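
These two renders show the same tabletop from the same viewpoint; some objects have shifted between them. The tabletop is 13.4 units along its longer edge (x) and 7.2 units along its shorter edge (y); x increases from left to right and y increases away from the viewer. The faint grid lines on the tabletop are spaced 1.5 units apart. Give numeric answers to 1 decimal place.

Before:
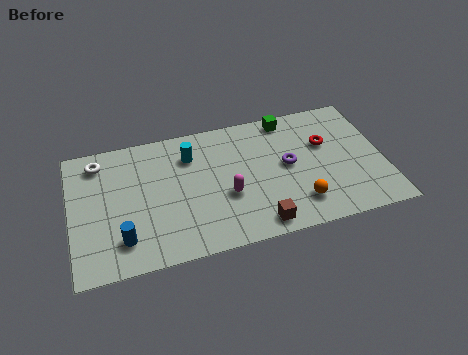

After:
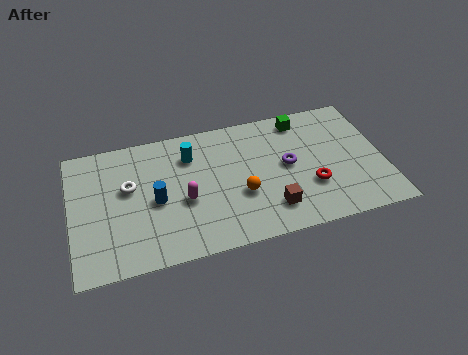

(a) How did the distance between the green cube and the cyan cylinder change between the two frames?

+0.6

The distance was about 4.4 in the first image and 5.0 in the second, so they moved 0.6 units further apart.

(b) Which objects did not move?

the cyan cylinder and the purple torus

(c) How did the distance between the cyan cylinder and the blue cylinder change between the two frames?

-2.3

Before: roughly 4.9 units apart; after: 2.6. That's 2.3 units closer together.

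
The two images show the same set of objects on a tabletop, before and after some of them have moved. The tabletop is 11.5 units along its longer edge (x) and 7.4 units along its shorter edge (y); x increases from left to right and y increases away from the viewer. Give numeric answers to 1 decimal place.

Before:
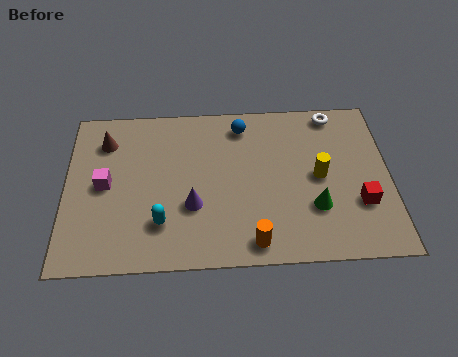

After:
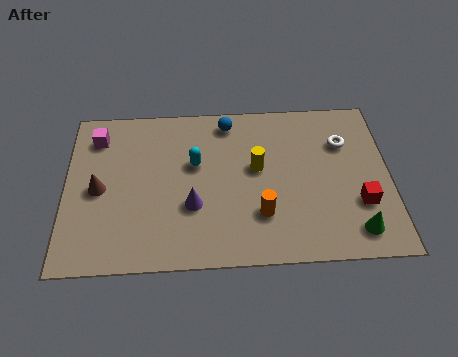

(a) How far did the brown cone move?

2.2

From (1.4, 5.7) to (1.2, 3.5), the brown cone covered √(0.2² + 2.2²) ≈ 2.2 units.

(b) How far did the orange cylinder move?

1.2

From (6.6, 0.9) to (6.9, 2.1), the orange cylinder covered √(0.3² + 1.2²) ≈ 1.2 units.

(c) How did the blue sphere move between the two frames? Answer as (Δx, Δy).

(-0.5, 0.2)

The blue sphere started near (6.3, 6.2) and ended near (5.8, 6.4).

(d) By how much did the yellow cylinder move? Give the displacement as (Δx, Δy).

(-2.2, 0.5)

The yellow cylinder was at about (9.0, 3.7) and moved to about (6.8, 4.2).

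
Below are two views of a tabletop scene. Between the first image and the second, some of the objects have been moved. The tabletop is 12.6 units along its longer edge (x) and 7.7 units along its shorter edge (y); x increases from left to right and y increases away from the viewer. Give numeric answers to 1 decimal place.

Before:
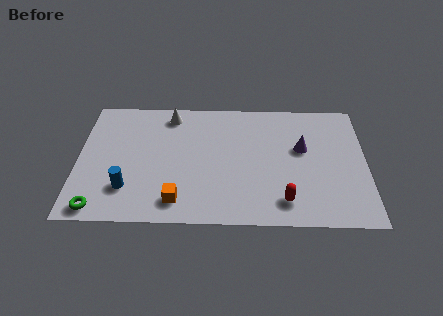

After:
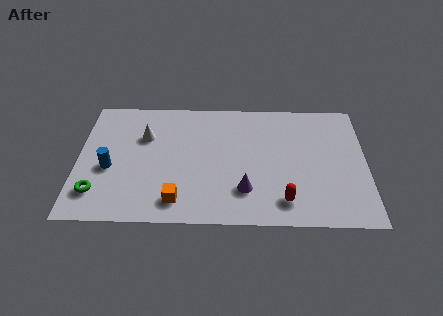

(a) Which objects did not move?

the orange cube and the red capsule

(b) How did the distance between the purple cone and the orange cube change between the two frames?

-3.3

The distance was about 6.3 in the first image and 3.0 in the second, so they moved 3.3 units closer together.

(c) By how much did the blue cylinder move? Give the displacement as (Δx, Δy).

(-0.8, 1.2)

The blue cylinder started near (2.2, 2.0) and ended near (1.4, 3.2).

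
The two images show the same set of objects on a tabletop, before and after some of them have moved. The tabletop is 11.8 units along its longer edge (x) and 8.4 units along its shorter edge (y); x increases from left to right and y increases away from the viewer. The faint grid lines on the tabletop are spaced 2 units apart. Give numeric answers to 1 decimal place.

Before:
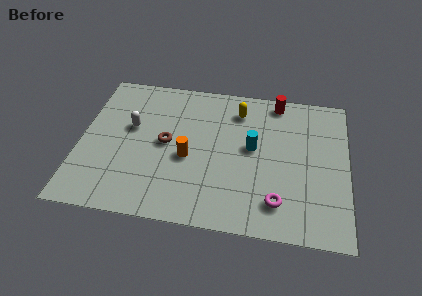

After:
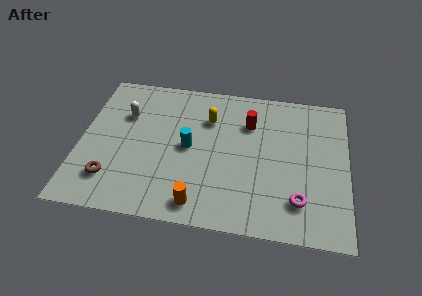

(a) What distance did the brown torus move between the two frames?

3.3

The brown torus moved from about (3.8, 4.3) to (1.5, 1.9), a distance of √(2.3² + 2.4²) ≈ 3.3.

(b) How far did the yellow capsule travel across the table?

1.5

From (6.9, 6.7) to (5.6, 6.0), the yellow capsule covered √(1.3² + 0.7²) ≈ 1.5 units.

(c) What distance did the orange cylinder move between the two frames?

2.6

The orange cylinder moved from about (4.8, 3.6) to (5.4, 1.1), a distance of √(0.6² + 2.5²) ≈ 2.6.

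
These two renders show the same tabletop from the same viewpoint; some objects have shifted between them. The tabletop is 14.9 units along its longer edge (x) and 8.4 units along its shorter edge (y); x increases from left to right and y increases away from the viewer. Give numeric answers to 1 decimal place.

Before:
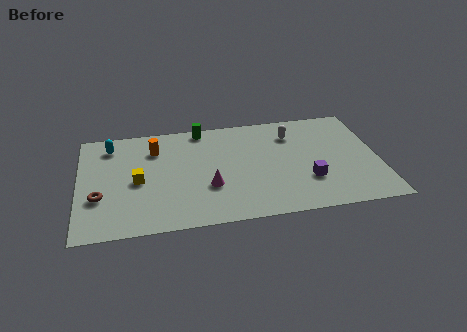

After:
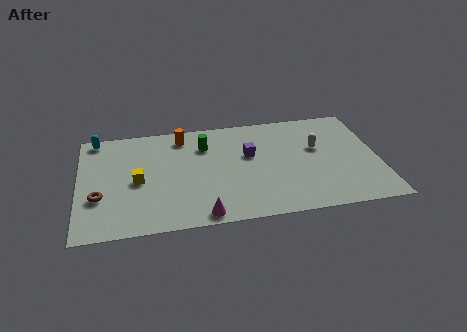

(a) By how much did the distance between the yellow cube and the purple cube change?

-2.8

The distance was about 8.5 in the first image and 5.7 in the second, so they moved 2.8 units closer together.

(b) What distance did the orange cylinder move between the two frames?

1.6

The orange cylinder was near (3.8, 6.3) before and (5.2, 7.1) after, so it travelled √(1.4² + 0.8²) ≈ 1.6 units.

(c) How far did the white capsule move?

1.8

The white capsule was near (10.7, 6.4) before and (11.9, 5.1) after, so it travelled √(1.2² + 1.3²) ≈ 1.8 units.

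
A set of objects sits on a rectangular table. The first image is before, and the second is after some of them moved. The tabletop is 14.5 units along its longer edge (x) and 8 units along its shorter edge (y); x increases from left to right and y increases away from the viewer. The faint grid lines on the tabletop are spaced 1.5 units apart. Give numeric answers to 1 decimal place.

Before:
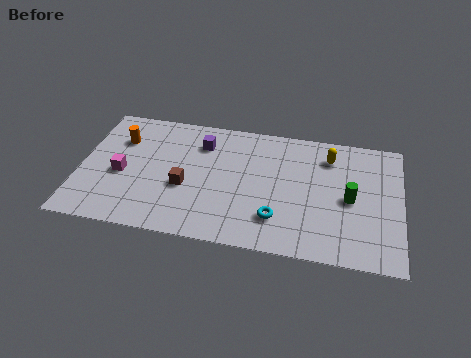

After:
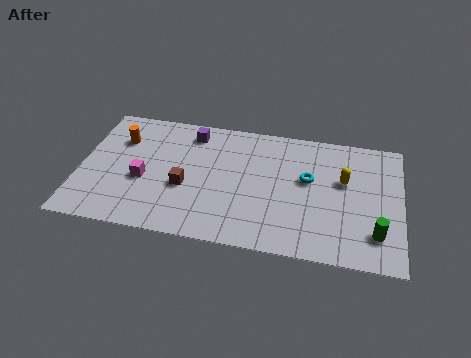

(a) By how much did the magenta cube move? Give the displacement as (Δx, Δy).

(1.0, -0.2)

The magenta cube was at about (1.9, 3.5) and moved to about (2.9, 3.3).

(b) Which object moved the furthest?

the cyan torus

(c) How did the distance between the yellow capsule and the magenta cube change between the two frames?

-0.6

They were about 9.7 units apart before and 9.1 after — 0.6 units closer together.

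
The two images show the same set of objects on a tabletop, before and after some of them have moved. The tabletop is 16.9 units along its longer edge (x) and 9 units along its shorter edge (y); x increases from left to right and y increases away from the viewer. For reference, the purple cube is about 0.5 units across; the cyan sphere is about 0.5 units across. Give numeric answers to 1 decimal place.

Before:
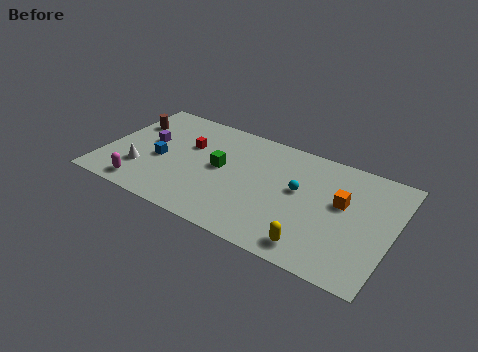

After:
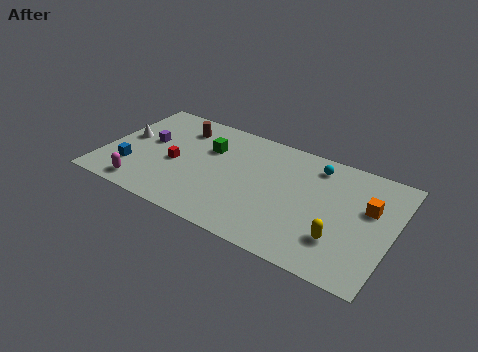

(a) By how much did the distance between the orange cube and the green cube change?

+2.4

They were about 7.1 units apart before and 9.5 after — 2.4 units further apart.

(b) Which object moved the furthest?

the brown cylinder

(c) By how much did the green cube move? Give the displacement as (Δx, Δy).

(-0.9, 1.3)

From the two frames, the green cube sits at roughly (6.8, 4.8) before and (5.9, 6.1) after.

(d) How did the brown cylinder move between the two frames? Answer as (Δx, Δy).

(2.9, 0.8)

From the two frames, the brown cylinder sits at roughly (1.1, 6.3) before and (4.0, 7.1) after.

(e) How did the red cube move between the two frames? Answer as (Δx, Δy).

(-0.5, -1.8)

The red cube was at about (4.7, 5.8) and moved to about (4.2, 4.0).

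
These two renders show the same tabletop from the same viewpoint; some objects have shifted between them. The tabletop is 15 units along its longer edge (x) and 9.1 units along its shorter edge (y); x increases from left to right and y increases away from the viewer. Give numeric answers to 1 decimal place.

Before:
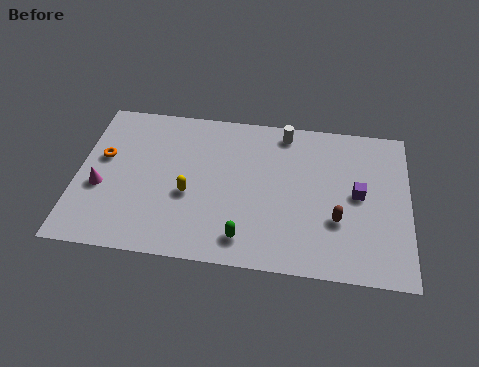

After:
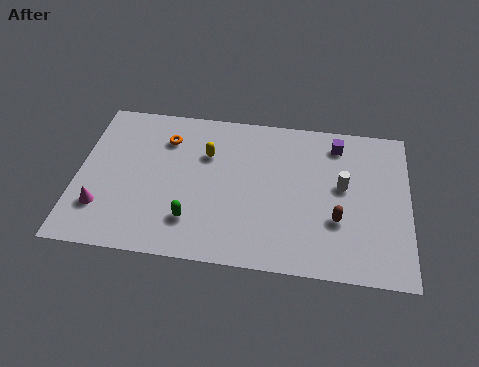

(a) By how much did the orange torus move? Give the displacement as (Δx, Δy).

(2.8, 1.5)

The orange torus started near (1.1, 5.4) and ended near (3.9, 6.9).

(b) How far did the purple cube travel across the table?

3.1

The purple cube moved from about (12.7, 4.7) to (11.7, 7.6), a distance of √(1.0² + 2.9²) ≈ 3.1.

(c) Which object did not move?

the brown capsule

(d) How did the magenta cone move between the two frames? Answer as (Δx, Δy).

(0.1, -1.2)

The magenta cone was at about (1.1, 3.6) and moved to about (1.2, 2.4).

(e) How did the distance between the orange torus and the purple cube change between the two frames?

-3.8

They were about 11.6 units apart before and 7.8 after — 3.8 units closer together.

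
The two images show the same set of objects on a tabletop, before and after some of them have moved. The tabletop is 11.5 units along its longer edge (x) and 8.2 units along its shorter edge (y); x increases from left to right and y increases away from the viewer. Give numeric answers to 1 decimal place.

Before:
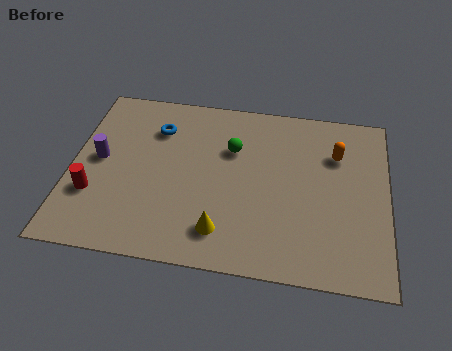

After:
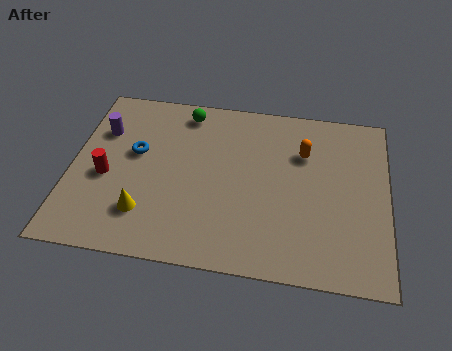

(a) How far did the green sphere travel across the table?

2.4

From (5.8, 5.5) to (4.0, 7.1), the green sphere covered √(1.8² + 1.6²) ≈ 2.4 units.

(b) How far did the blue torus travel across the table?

1.5

The blue torus moved from about (3.0, 6.1) to (2.3, 4.8), a distance of √(0.7² + 1.3²) ≈ 1.5.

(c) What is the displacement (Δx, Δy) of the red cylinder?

(0.4, 0.9)

The red cylinder started near (0.9, 2.6) and ended near (1.3, 3.5).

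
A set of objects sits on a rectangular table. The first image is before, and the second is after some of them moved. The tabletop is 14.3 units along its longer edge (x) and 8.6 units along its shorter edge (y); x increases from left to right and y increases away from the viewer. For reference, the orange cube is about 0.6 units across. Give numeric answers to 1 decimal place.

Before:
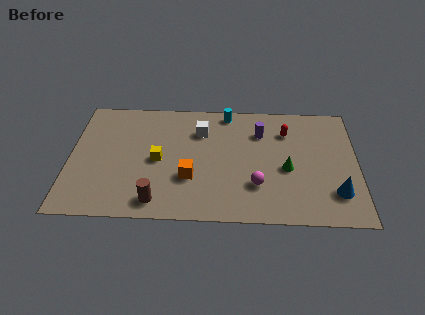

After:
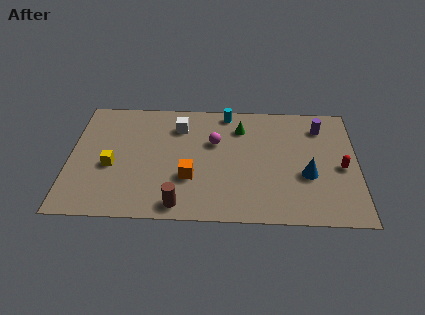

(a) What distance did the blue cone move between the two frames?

1.8

The blue cone moved from about (13.2, 2.1) to (11.8, 3.3), a distance of √(1.4² + 1.2²) ≈ 1.8.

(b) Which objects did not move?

the orange cube and the cyan cylinder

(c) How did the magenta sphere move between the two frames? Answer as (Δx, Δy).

(-2.1, 3.0)

The magenta sphere started near (9.3, 2.5) and ended near (7.2, 5.5).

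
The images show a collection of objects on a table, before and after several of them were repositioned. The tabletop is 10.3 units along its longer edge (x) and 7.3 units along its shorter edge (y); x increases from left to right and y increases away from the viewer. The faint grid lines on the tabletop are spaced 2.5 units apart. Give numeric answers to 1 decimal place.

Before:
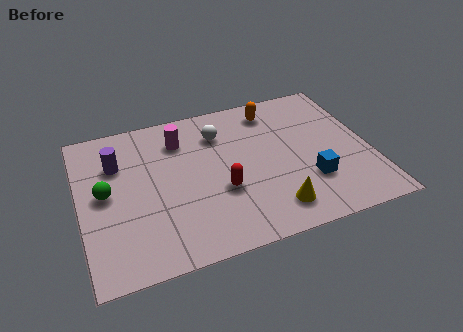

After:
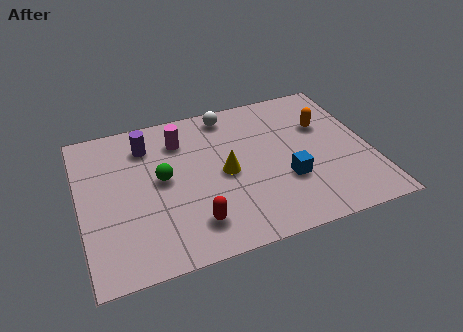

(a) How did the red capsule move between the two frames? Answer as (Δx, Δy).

(-1.1, -1.2)

The red capsule was at about (4.9, 2.7) and moved to about (3.8, 1.5).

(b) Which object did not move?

the magenta cylinder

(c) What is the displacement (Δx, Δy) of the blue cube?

(-0.8, 0.3)

The blue cube started near (8.0, 2.2) and ended near (7.2, 2.5).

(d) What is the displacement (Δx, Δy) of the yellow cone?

(-1.5, 2.2)

The yellow cone started near (6.6, 1.3) and ended near (5.1, 3.5).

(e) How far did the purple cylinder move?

1.3

From (1.4, 5.1) to (2.5, 5.7), the purple cylinder covered √(1.1² + 0.6²) ≈ 1.3 units.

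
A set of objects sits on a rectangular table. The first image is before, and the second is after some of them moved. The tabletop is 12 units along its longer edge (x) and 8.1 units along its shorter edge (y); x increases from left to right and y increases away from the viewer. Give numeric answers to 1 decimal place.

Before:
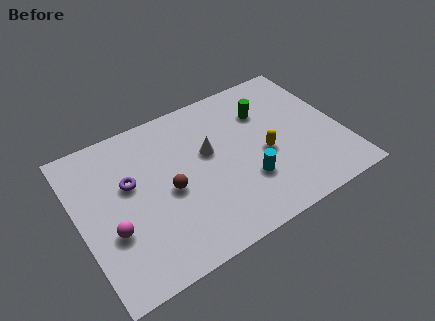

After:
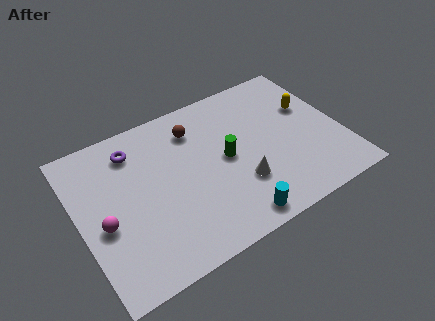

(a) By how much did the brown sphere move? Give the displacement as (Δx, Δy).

(1.6, 2.6)

The brown sphere was at about (4.0, 3.7) and moved to about (5.6, 6.3).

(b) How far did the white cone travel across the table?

2.5

The white cone was near (6.0, 4.8) before and (7.1, 2.5) after, so it travelled √(1.1² + 2.3²) ≈ 2.5 units.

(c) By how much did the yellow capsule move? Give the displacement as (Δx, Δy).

(2.4, 1.6)

The yellow capsule started near (8.4, 3.5) and ended near (10.8, 5.1).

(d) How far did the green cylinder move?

2.7

The green cylinder moved from about (8.8, 5.8) to (6.7, 4.1), a distance of √(2.1² + 1.7²) ≈ 2.7.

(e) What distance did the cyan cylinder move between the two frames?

1.8

The cyan cylinder was near (7.4, 2.5) before and (6.5, 0.9) after, so it travelled √(0.9² + 1.6²) ≈ 1.8 units.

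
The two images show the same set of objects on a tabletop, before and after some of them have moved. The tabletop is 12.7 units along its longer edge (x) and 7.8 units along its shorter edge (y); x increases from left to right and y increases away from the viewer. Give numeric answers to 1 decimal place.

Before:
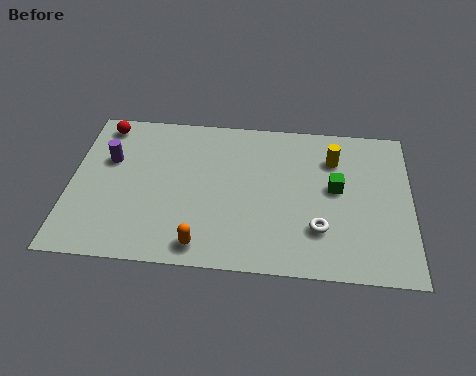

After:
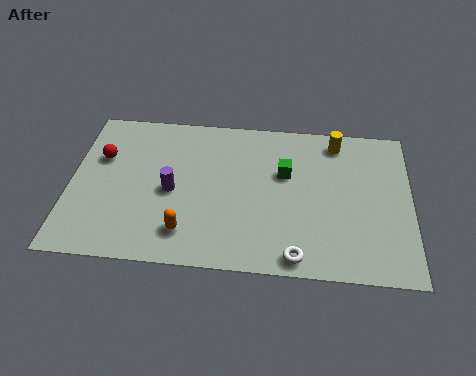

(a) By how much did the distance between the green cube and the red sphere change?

-2.2

They were about 9.1 units apart before and 6.9 after — 2.2 units closer together.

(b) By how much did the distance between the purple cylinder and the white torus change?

-2.9

The distance was about 8.4 in the first image and 5.5 in the second, so they moved 2.9 units closer together.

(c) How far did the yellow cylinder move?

0.9

From (9.8, 5.8) to (9.9, 6.7), the yellow cylinder covered √(0.1² + 0.9²) ≈ 0.9 units.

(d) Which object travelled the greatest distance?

the purple cylinder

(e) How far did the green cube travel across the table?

2.0

From (9.9, 4.3) to (8.0, 4.9), the green cube covered √(1.9² + 0.6²) ≈ 2.0 units.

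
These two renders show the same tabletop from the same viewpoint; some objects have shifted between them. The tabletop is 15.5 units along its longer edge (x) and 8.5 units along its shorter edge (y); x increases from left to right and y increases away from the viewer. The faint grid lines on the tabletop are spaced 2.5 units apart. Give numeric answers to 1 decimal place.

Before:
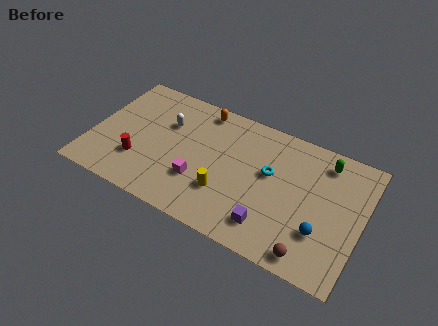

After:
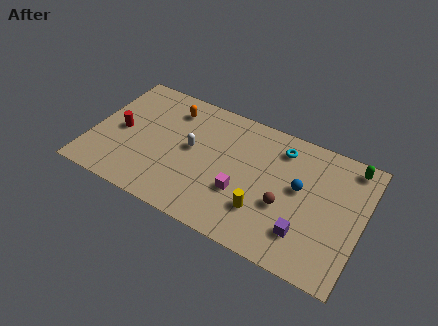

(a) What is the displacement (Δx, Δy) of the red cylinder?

(-1.3, 1.6)

From the two frames, the red cylinder sits at roughly (2.9, 2.5) before and (1.6, 4.1) after.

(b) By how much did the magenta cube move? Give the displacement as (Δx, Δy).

(2.4, 0.3)

The magenta cube was at about (6.4, 2.7) and moved to about (8.8, 3.0).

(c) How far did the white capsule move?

1.9

The white capsule moved from about (4.1, 5.7) to (5.7, 4.6), a distance of √(1.6² + 1.1²) ≈ 1.9.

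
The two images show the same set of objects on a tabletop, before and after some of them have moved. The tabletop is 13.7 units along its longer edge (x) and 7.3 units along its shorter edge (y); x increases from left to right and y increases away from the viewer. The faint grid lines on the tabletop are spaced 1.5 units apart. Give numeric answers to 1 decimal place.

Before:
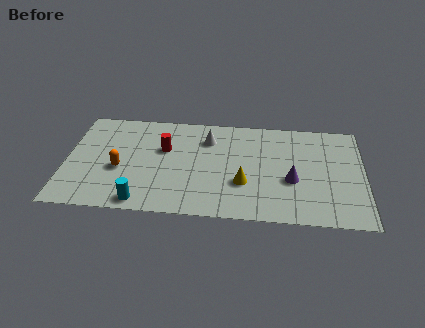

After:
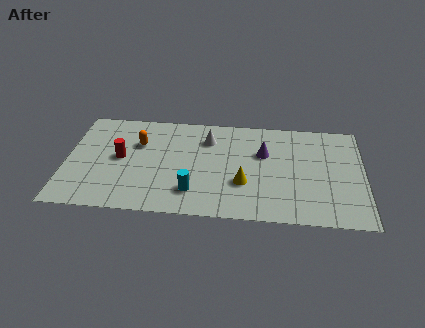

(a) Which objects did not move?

the yellow cone and the white cone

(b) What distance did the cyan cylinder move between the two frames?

2.5

From (3.6, 0.8) to (5.9, 1.7), the cyan cylinder covered √(2.3² + 0.9²) ≈ 2.5 units.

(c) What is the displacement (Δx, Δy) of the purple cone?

(-1.3, 1.8)

The purple cone started near (10.4, 2.9) and ended near (9.1, 4.7).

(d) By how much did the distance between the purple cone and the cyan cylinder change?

-2.7

They were about 7.1 units apart before and 4.4 after — 2.7 units closer together.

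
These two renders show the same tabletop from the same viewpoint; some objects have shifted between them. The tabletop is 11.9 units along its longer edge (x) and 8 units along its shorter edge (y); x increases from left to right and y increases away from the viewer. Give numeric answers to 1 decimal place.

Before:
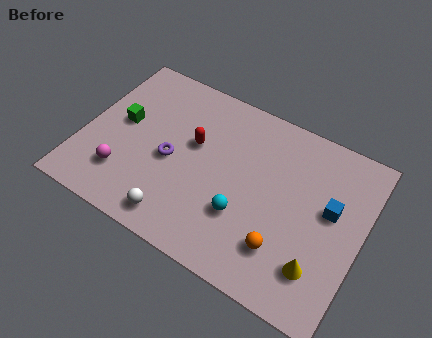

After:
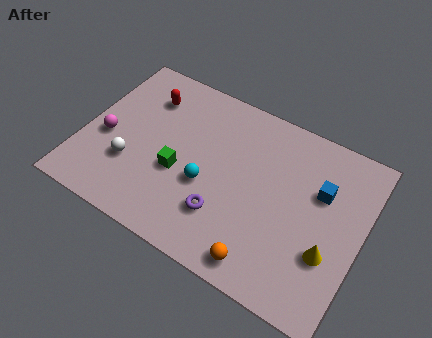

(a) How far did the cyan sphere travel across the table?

1.8

From (7.1, 2.6) to (5.4, 3.2), the cyan sphere covered √(1.7² + 0.6²) ≈ 1.8 units.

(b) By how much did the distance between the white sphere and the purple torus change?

+1.5

They were about 2.6 units apart before and 4.1 after — 1.5 units further apart.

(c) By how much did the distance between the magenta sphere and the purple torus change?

+3.0

They were about 2.4 units apart before and 5.4 after — 3.0 units further apart.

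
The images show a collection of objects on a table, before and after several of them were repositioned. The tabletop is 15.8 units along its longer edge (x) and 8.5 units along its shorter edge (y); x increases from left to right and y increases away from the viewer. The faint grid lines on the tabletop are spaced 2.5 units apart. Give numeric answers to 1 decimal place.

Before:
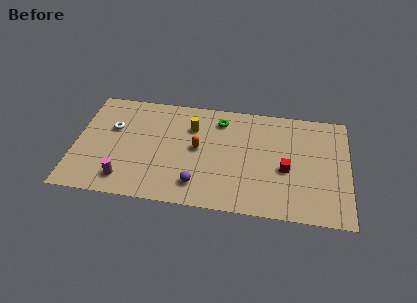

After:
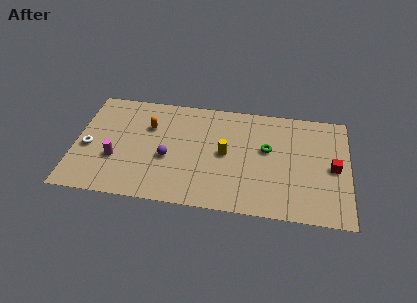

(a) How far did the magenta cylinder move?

1.6

The magenta cylinder moved from about (3.0, 1.5) to (2.4, 3.0), a distance of √(0.6² + 1.5²) ≈ 1.6.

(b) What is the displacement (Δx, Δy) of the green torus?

(2.8, -1.9)

From the two frames, the green torus sits at roughly (8.3, 6.9) before and (11.1, 5.0) after.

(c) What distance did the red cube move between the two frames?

2.7

The red cube moved from about (12.2, 3.6) to (14.9, 4.1), a distance of √(2.7² + 0.5²) ≈ 2.7.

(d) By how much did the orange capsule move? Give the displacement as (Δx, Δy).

(-2.9, 1.3)

From the two frames, the orange capsule sits at roughly (7.1, 4.5) before and (4.2, 5.8) after.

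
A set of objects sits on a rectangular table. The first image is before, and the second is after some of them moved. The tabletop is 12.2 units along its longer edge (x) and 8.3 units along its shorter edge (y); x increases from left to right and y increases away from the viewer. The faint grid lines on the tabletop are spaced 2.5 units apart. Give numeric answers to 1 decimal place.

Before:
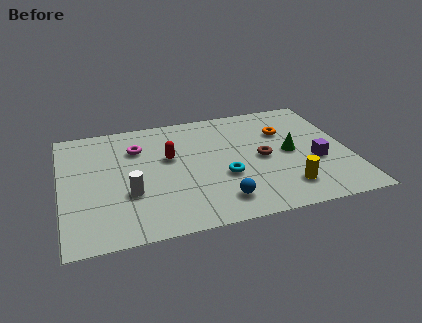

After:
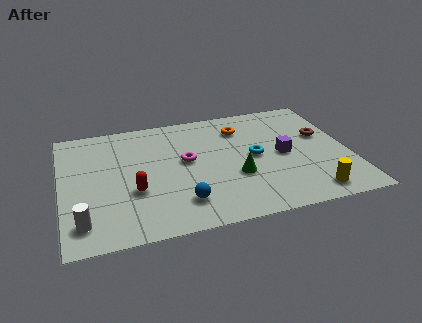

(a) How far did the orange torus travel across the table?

1.9

The orange torus moved from about (9.6, 5.7) to (7.8, 6.4), a distance of √(1.8² + 0.7²) ≈ 1.9.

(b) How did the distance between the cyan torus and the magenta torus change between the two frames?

-1.6

Before: roughly 4.5 units apart; after: 2.9. That's 1.6 units closer together.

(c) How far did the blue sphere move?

1.6

The blue sphere moved from about (6.5, 1.5) to (4.9, 1.8), a distance of √(1.6² + 0.3²) ≈ 1.6.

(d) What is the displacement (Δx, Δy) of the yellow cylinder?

(1.0, -0.6)

The yellow cylinder started near (9.3, 1.7) and ended near (10.3, 1.1).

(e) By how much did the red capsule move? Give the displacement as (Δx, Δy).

(-1.6, -2.0)

The red capsule started near (4.6, 5.0) and ended near (3.0, 3.0).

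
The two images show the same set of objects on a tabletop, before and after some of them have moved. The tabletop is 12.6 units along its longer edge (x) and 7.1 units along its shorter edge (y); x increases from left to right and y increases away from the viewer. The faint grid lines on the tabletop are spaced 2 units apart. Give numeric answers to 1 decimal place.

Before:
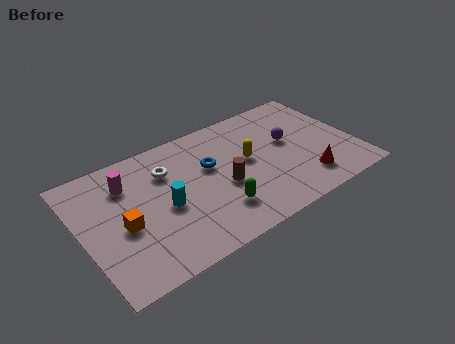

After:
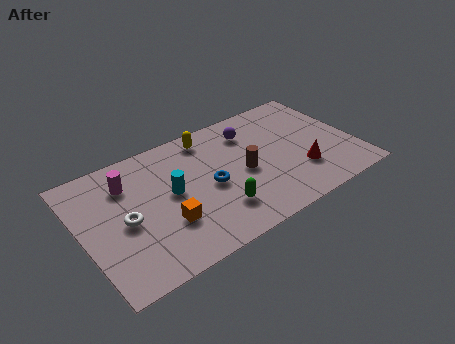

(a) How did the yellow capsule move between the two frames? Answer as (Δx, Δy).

(-1.5, 2.2)

From the two frames, the yellow capsule sits at roughly (7.7, 3.9) before and (6.2, 6.1) after.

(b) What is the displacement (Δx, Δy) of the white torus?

(-2.2, -1.8)

The white torus started near (4.1, 5.1) and ended near (1.9, 3.3).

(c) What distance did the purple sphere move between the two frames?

2.1

The purple sphere moved from about (9.7, 4.1) to (8.1, 5.5), a distance of √(1.6² + 1.4²) ≈ 2.1.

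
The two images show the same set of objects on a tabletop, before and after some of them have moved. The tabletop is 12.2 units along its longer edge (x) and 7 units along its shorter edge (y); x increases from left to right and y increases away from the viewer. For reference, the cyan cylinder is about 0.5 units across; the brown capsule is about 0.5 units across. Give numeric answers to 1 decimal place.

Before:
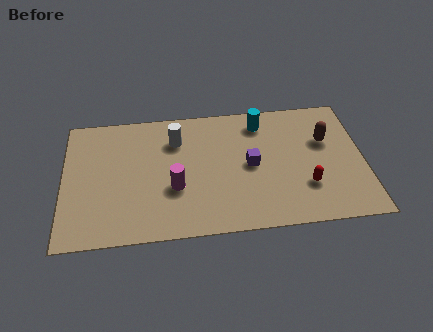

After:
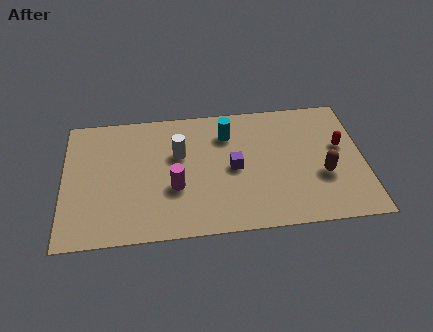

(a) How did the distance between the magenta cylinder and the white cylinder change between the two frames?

-0.8

They were about 2.6 units apart before and 1.8 after — 0.8 units closer together.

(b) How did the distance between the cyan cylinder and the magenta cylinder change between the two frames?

-1.3

Before: roughly 4.8 units apart; after: 3.5. That's 1.3 units closer together.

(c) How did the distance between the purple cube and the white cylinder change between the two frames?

-1.0

The distance was about 3.4 in the first image and 2.4 in the second, so they moved 1.0 units closer together.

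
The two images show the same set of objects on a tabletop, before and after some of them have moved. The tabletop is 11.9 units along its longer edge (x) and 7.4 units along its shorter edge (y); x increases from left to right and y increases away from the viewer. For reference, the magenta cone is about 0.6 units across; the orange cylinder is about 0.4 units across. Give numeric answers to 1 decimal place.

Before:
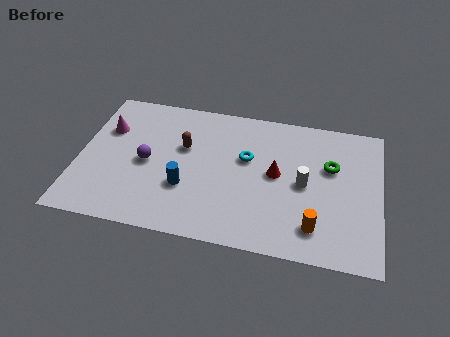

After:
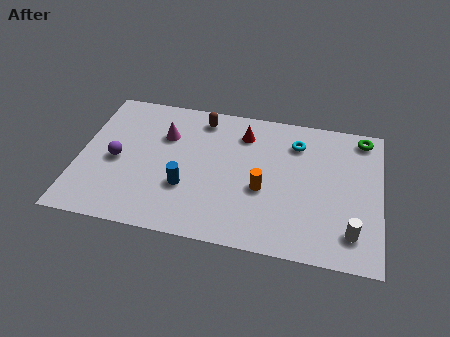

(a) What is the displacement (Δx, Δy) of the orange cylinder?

(-2.1, 1.5)

From the two frames, the orange cylinder sits at roughly (9.4, 1.5) before and (7.3, 3.0) after.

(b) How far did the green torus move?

2.2

The green torus moved from about (9.9, 4.7) to (11.1, 6.5), a distance of √(1.2² + 1.8²) ≈ 2.2.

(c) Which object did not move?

the blue cylinder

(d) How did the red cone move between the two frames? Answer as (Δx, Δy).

(-1.4, 1.9)

The red cone was at about (7.8, 3.9) and moved to about (6.4, 5.8).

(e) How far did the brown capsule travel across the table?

1.8

The brown capsule moved from about (4.1, 4.6) to (4.7, 6.3), a distance of √(0.6² + 1.7²) ≈ 1.8.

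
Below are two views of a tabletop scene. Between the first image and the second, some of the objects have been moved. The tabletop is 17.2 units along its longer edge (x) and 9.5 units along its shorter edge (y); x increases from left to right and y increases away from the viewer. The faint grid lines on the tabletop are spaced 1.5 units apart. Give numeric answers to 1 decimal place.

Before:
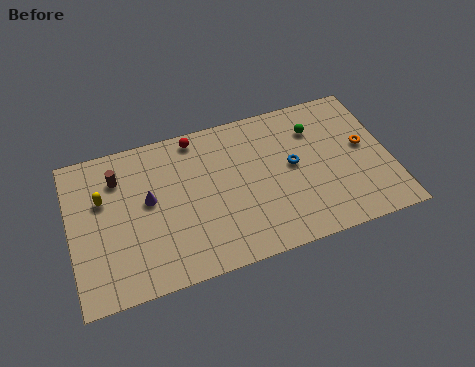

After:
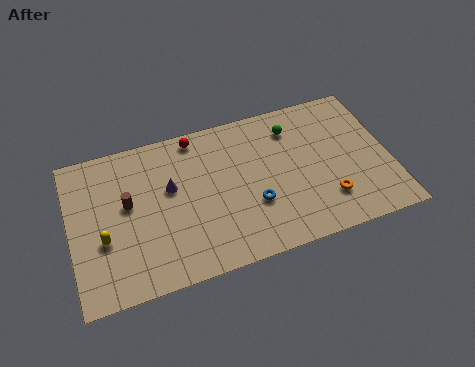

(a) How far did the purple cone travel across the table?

1.3

The purple cone moved from about (4.2, 5.3) to (5.4, 5.7), a distance of √(1.2² + 0.4²) ≈ 1.3.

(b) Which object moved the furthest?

the orange torus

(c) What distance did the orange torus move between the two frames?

3.6

The orange torus was near (15.9, 5.2) before and (13.6, 2.4) after, so it travelled √(2.3² + 2.8²) ≈ 3.6 units.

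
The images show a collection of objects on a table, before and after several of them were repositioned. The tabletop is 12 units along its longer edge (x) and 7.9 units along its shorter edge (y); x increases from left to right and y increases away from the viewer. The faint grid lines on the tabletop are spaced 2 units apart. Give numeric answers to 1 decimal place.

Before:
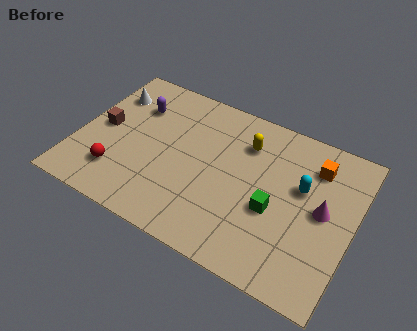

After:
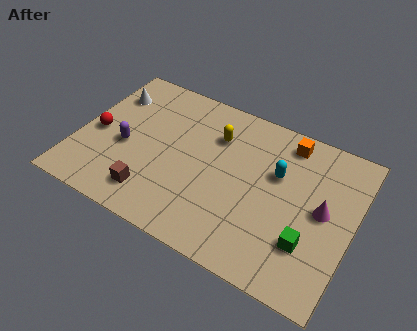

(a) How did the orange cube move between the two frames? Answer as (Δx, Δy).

(-1.3, 0.7)

The orange cube was at about (10.1, 6.1) and moved to about (8.8, 6.8).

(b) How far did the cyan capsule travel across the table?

1.1

The cyan capsule moved from about (9.7, 4.8) to (8.6, 5.0), a distance of √(1.1² + 0.2²) ≈ 1.1.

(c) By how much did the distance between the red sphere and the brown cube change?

+1.2

Before: roughly 2.3 units apart; after: 3.5. That's 1.2 units further apart.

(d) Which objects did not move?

the white cone and the magenta cone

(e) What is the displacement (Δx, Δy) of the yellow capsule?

(-1.3, -0.2)

The yellow capsule started near (7.1, 5.9) and ended near (5.8, 5.7).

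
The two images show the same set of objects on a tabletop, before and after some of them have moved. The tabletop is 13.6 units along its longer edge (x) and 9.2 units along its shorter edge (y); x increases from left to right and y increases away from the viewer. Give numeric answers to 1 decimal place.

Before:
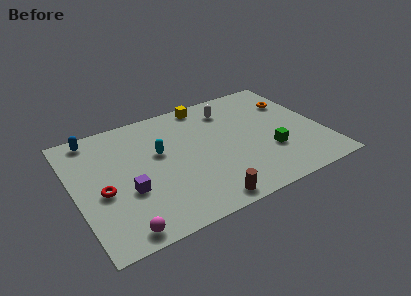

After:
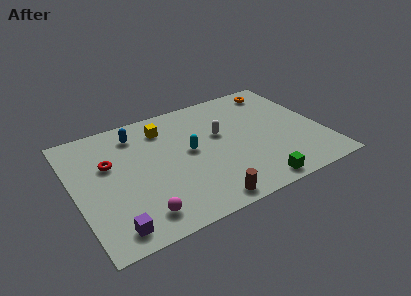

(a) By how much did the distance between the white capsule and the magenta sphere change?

-3.0

Before: roughly 9.4 units apart; after: 6.4. That's 3.0 units closer together.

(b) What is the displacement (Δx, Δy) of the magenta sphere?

(1.1, 0.6)

From the two frames, the magenta sphere sits at roughly (2.0, 0.9) before and (3.1, 1.5) after.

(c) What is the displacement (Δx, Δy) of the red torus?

(0.6, 1.9)

The red torus started near (1.4, 3.9) and ended near (2.0, 5.8).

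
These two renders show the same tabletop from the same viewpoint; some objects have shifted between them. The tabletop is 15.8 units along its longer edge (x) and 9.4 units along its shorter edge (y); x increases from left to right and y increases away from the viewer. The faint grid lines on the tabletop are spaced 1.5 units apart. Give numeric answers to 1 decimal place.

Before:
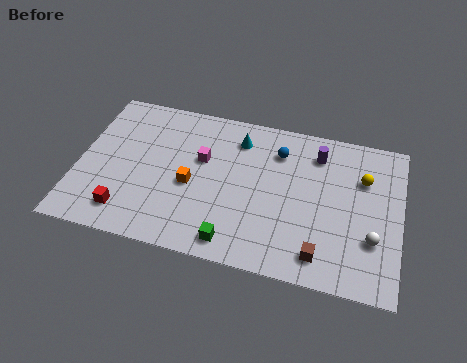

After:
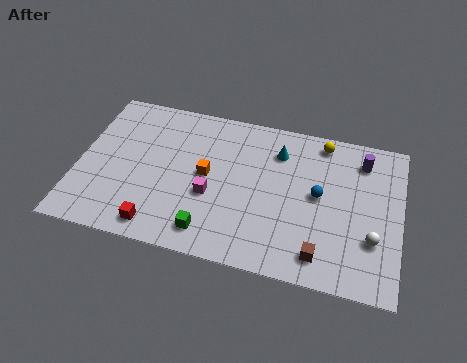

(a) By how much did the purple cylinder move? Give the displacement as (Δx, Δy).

(2.2, 0.1)

The purple cylinder started near (11.6, 7.5) and ended near (13.8, 7.6).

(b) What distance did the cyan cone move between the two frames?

2.0

The cyan cone moved from about (7.7, 7.5) to (9.7, 7.2), a distance of √(2.0² + 0.3²) ≈ 2.0.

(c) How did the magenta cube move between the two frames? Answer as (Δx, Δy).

(0.6, -2.1)

The magenta cube was at about (6.0, 5.8) and moved to about (6.6, 3.7).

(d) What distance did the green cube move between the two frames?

1.2

The green cube moved from about (7.9, 1.2) to (6.7, 1.5), a distance of √(1.2² + 0.3²) ≈ 1.2.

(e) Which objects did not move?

the white sphere and the brown cube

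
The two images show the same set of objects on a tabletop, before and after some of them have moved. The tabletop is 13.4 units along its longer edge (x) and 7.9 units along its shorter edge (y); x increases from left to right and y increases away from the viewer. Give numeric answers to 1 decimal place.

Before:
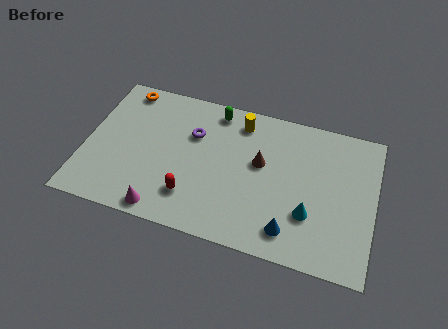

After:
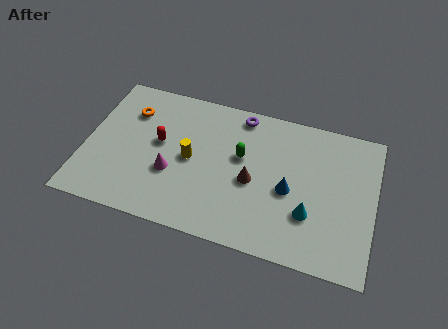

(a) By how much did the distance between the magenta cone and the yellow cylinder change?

-5.3

They were about 6.6 units apart before and 1.3 after — 5.3 units closer together.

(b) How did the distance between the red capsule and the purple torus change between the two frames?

+1.0

Before: roughly 3.4 units apart; after: 4.4. That's 1.0 units further apart.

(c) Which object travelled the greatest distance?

the yellow cylinder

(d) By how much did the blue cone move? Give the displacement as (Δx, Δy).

(-0.2, 2.1)

From the two frames, the blue cone sits at roughly (9.7, 1.4) before and (9.5, 3.5) after.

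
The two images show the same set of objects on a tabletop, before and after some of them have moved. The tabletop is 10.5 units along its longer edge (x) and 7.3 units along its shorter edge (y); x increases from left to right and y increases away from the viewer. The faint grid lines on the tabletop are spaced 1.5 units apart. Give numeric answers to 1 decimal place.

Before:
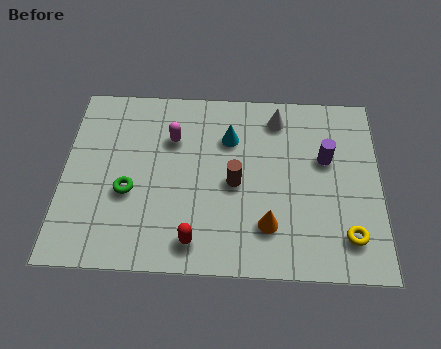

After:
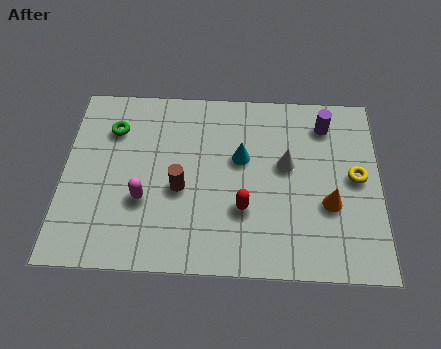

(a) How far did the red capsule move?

2.1

The red capsule moved from about (4.4, 1.1) to (6.0, 2.4), a distance of √(1.6² + 1.3²) ≈ 2.1.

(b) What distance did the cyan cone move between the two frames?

0.9

The cyan cone moved from about (5.5, 5.2) to (5.9, 4.4), a distance of √(0.4² + 0.8²) ≈ 0.9.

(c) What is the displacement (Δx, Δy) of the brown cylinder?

(-1.8, -0.3)

The brown cylinder was at about (5.7, 3.4) and moved to about (3.9, 3.1).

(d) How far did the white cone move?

1.9

From (7.1, 6.1) to (7.4, 4.2), the white cone covered √(0.3² + 1.9²) ≈ 1.9 units.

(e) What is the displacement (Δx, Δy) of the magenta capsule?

(-0.9, -2.5)

From the two frames, the magenta capsule sits at roughly (3.6, 5.1) before and (2.7, 2.6) after.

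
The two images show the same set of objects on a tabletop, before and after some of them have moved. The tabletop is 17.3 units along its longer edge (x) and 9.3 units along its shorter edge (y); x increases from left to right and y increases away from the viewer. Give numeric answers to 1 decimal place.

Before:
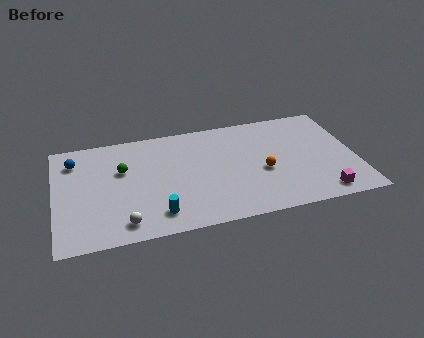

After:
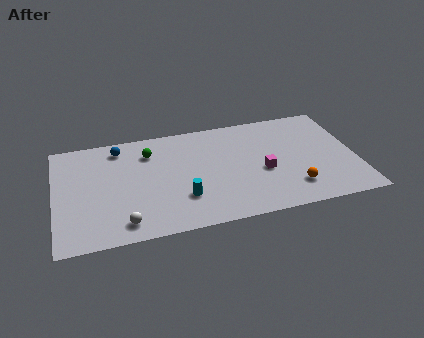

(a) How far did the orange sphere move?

2.4

From (11.9, 3.9) to (13.5, 2.1), the orange sphere covered √(1.6² + 1.8²) ≈ 2.4 units.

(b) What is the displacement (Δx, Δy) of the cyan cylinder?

(1.5, 1.0)

The cyan cylinder was at about (5.7, 1.7) and moved to about (7.2, 2.7).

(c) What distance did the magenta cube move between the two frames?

4.2

The magenta cube moved from about (15.1, 1.2) to (11.9, 3.9), a distance of √(3.2² + 2.7²) ≈ 4.2.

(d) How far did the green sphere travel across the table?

2.0

The green sphere was near (3.9, 5.9) before and (5.5, 7.1) after, so it travelled √(1.6² + 1.2²) ≈ 2.0 units.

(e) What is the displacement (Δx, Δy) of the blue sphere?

(2.6, 0.6)

The blue sphere started near (1.2, 7.3) and ended near (3.8, 7.9).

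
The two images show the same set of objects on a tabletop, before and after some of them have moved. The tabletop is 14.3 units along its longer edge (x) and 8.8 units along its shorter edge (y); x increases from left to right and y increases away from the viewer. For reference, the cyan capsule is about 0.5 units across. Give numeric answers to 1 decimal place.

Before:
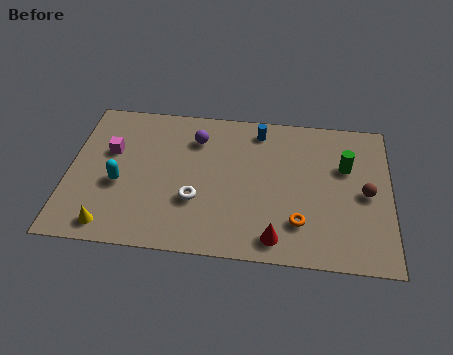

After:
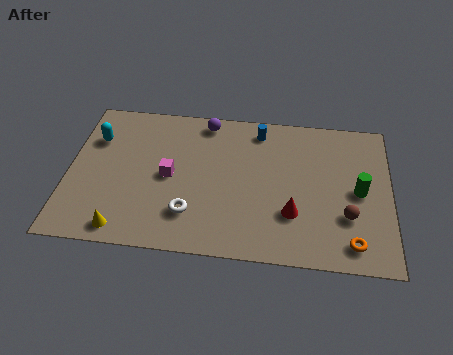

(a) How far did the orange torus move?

2.5

The orange torus was near (10.3, 2.2) before and (12.6, 1.3) after, so it travelled √(2.3² + 0.9²) ≈ 2.5 units.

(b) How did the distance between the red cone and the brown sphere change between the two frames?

-2.5

The distance was about 4.9 in the first image and 2.4 in the second, so they moved 2.5 units closer together.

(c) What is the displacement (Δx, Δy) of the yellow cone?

(0.6, -0.1)

From the two frames, the yellow cone sits at roughly (2.0, 1.1) before and (2.6, 1.0) after.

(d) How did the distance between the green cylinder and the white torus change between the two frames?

+0.6

Before: roughly 7.1 units apart; after: 7.7. That's 0.6 units further apart.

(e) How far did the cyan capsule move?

2.9

From (2.3, 3.6) to (1.1, 6.2), the cyan capsule covered √(1.2² + 2.6²) ≈ 2.9 units.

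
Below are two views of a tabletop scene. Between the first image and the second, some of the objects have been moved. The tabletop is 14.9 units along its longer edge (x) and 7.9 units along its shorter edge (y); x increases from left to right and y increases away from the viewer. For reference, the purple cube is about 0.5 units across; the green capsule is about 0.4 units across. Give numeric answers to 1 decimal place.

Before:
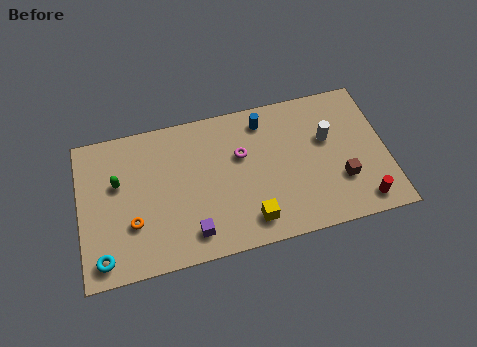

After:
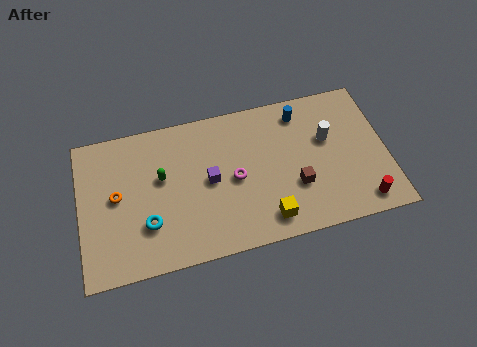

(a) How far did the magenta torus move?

1.3

The magenta torus was near (7.9, 5.0) before and (7.5, 3.8) after, so it travelled √(0.4² + 1.2²) ≈ 1.3 units.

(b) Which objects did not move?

the white cylinder and the red cylinder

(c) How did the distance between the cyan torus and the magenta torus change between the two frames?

-3.4

The distance was about 7.9 in the first image and 4.5 in the second, so they moved 3.4 units closer together.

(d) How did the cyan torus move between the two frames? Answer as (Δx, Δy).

(2.2, 1.3)

The cyan torus started near (1.0, 1.1) and ended near (3.2, 2.4).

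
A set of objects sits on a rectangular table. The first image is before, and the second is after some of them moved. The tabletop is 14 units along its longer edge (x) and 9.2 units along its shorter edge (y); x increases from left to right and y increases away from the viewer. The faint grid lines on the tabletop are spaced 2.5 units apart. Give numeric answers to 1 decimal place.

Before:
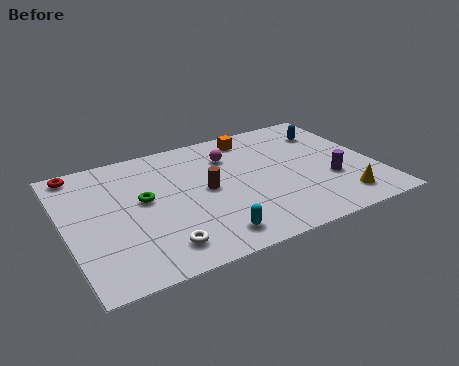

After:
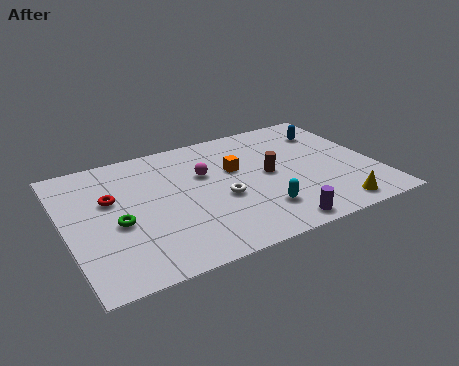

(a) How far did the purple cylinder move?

3.7

From (11.8, 3.2) to (8.9, 0.9), the purple cylinder covered √(2.9² + 2.3²) ≈ 3.7 units.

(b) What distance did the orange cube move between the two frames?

2.5

From (8.9, 7.9) to (7.8, 5.7), the orange cube covered √(1.1² + 2.2²) ≈ 2.5 units.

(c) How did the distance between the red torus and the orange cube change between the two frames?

-2.3

The distance was about 8.0 in the first image and 5.7 in the second, so they moved 2.3 units closer together.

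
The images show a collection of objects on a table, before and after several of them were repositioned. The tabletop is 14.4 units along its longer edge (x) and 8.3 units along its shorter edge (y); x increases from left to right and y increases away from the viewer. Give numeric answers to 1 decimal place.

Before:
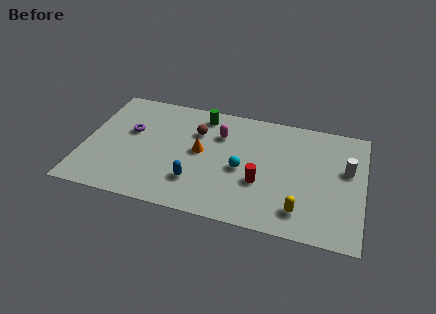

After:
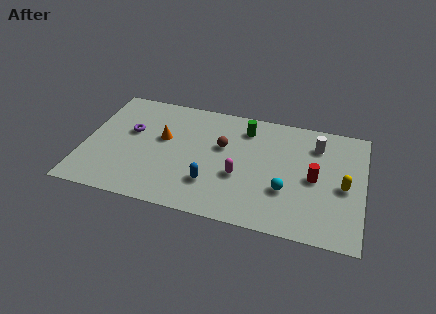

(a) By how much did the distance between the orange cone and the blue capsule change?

+1.5

The distance was about 2.2 in the first image and 3.7 in the second, so they moved 1.5 units further apart.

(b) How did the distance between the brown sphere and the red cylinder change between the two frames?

+0.4

The distance was about 4.5 in the first image and 4.9 in the second, so they moved 0.4 units further apart.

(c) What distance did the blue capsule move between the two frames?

0.8

From (5.9, 2.2) to (6.7, 2.3), the blue capsule covered √(0.8² + 0.1²) ≈ 0.8 units.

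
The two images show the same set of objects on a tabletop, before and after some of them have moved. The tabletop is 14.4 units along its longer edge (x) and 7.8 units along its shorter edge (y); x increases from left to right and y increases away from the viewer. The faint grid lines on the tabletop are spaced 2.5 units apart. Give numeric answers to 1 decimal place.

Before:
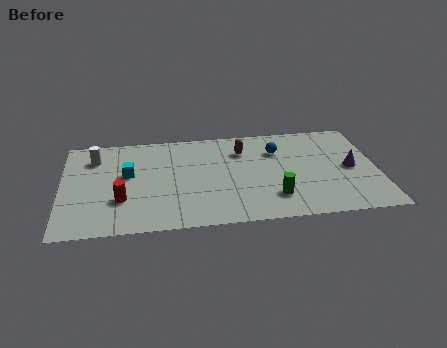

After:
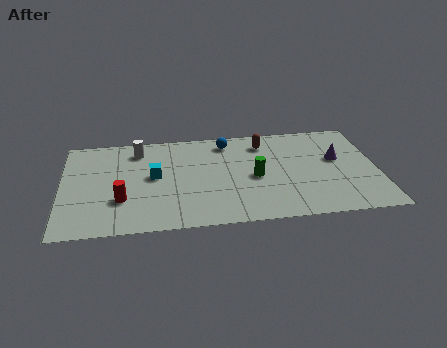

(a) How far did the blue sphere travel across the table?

2.5

From (9.9, 5.6) to (7.6, 6.6), the blue sphere covered √(2.3² + 1.0²) ≈ 2.5 units.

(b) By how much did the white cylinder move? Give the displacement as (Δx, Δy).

(2.0, 0.4)

The white cylinder started near (1.5, 6.0) and ended near (3.5, 6.4).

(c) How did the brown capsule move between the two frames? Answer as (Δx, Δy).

(1.0, 0.5)

From the two frames, the brown capsule sits at roughly (8.3, 5.8) before and (9.3, 6.3) after.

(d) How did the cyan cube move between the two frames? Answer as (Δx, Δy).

(1.2, -0.3)

From the two frames, the cyan cube sits at roughly (3.0, 4.5) before and (4.2, 4.2) after.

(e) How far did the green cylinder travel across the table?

1.9

The green cylinder moved from about (9.6, 1.9) to (8.8, 3.6), a distance of √(0.8² + 1.7²) ≈ 1.9.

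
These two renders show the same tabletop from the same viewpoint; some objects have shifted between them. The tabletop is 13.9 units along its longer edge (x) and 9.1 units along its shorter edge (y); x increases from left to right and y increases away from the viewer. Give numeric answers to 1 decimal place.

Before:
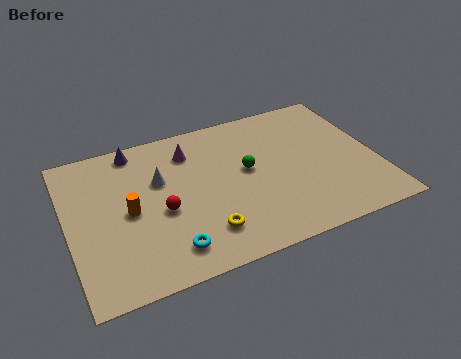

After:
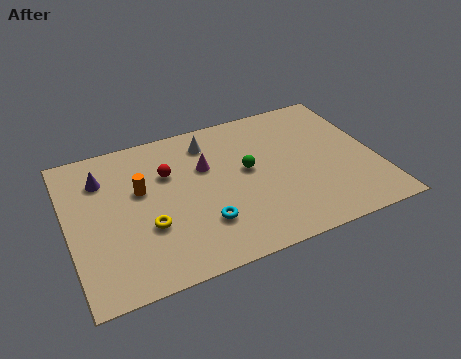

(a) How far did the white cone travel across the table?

2.9

The white cone was near (4.2, 5.8) before and (6.6, 7.4) after, so it travelled √(2.4² + 1.6²) ≈ 2.9 units.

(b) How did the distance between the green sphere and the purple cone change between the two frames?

+0.9

The distance was about 5.7 in the first image and 6.6 in the second, so they moved 0.9 units further apart.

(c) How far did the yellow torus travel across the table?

2.7

The yellow torus was near (5.8, 2.0) before and (3.4, 3.2) after, so it travelled √(2.4² + 1.2²) ≈ 2.7 units.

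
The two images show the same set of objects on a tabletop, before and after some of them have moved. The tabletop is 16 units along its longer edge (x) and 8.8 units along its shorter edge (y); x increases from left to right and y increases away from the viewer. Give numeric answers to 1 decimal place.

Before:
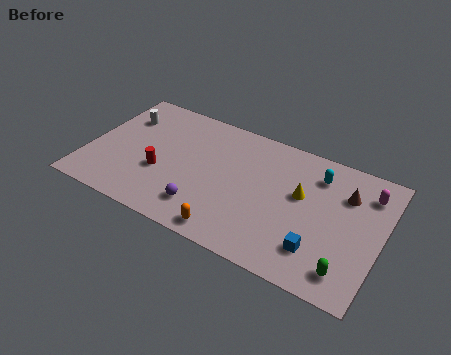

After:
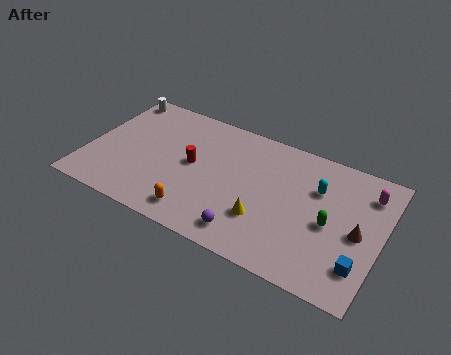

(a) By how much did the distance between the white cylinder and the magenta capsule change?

+0.6

Before: roughly 13.5 units apart; after: 14.1. That's 0.6 units further apart.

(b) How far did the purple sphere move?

2.5

The purple sphere moved from about (6.7, 1.9) to (9.2, 1.4), a distance of √(2.5² + 0.5²) ≈ 2.5.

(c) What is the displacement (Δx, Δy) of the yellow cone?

(-1.7, -2.5)

The yellow cone was at about (11.6, 5.2) and moved to about (9.9, 2.7).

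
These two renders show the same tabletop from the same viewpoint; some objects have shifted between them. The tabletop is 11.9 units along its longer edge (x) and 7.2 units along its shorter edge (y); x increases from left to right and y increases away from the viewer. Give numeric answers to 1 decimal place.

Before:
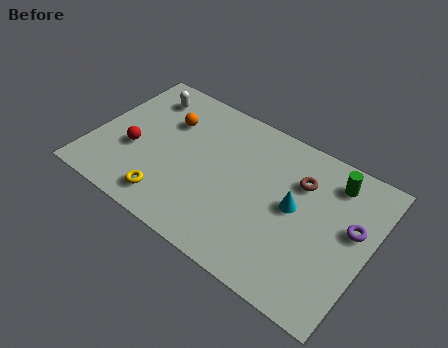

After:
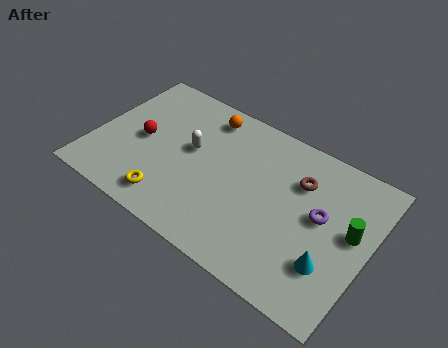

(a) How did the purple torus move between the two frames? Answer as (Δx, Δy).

(-1.3, -0.2)

The purple torus was at about (11.1, 4.2) and moved to about (9.8, 4.0).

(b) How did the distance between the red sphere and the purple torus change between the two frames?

-1.6

Before: roughly 9.4 units apart; after: 7.8. That's 1.6 units closer together.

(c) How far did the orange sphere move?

1.9

The orange sphere moved from about (2.9, 5.0) to (4.4, 6.1), a distance of √(1.5² + 1.1²) ≈ 1.9.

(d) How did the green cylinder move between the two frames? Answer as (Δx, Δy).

(1.1, -1.9)

The green cylinder started near (10.0, 5.9) and ended near (11.1, 4.0).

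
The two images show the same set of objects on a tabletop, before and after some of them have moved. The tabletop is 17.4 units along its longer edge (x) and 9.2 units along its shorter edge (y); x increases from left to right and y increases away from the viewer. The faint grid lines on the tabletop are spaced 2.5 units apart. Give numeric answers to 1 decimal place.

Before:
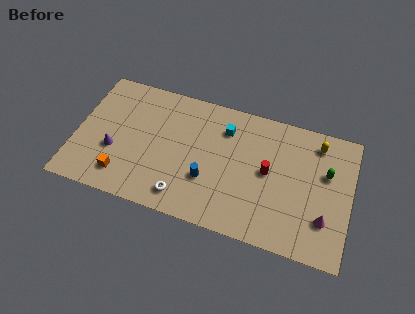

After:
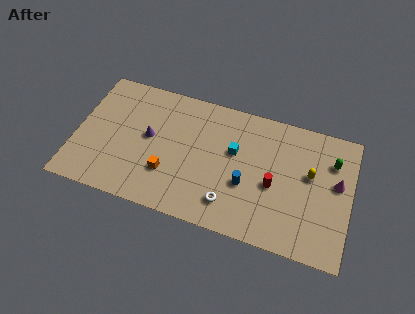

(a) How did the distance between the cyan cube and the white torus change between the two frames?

-2.2

Before: roughly 5.9 units apart; after: 3.7. That's 2.2 units closer together.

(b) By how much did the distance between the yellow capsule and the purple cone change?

-3.1

The distance was about 13.3 in the first image and 10.2 in the second, so they moved 3.1 units closer together.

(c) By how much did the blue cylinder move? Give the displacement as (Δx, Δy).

(2.4, 0.4)

From the two frames, the blue cylinder sits at roughly (8.5, 3.1) before and (10.9, 3.5) after.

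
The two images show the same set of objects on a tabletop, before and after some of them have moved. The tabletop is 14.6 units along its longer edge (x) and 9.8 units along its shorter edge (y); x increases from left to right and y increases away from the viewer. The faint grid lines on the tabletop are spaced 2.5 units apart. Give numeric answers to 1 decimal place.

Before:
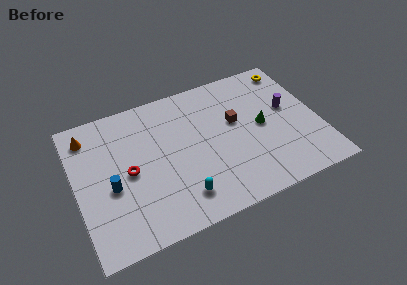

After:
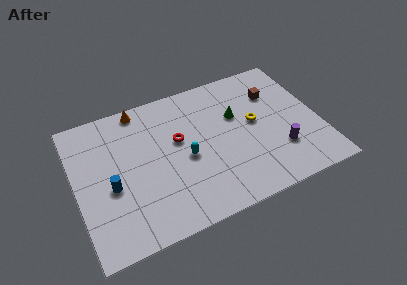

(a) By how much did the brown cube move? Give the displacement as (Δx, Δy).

(2.5, 1.2)

From the two frames, the brown cube sits at roughly (9.7, 5.8) before and (12.2, 7.0) after.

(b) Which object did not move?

the blue cylinder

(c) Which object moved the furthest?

the yellow torus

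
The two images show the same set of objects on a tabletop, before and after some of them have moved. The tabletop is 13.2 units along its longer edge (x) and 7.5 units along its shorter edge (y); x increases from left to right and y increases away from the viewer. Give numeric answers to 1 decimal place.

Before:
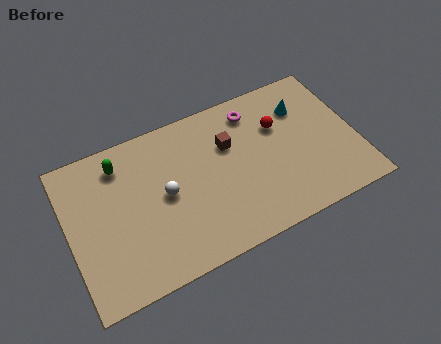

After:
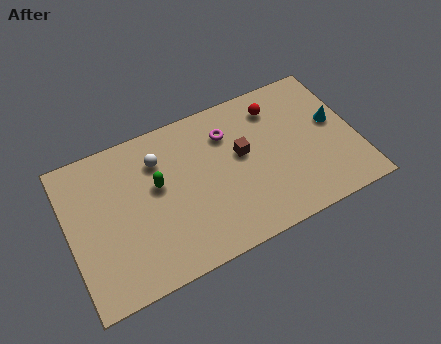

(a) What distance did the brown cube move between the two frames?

0.9

From (7.5, 5.0) to (8.0, 4.3), the brown cube covered √(0.5² + 0.7²) ≈ 0.9 units.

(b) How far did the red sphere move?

1.0

The red sphere was near (9.8, 5.0) before and (9.8, 6.0) after, so it travelled √(0.0² + 1.0²) ≈ 1.0 units.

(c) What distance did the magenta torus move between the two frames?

1.4

From (8.8, 6.2) to (7.5, 5.6), the magenta torus covered √(1.3² + 0.6²) ≈ 1.4 units.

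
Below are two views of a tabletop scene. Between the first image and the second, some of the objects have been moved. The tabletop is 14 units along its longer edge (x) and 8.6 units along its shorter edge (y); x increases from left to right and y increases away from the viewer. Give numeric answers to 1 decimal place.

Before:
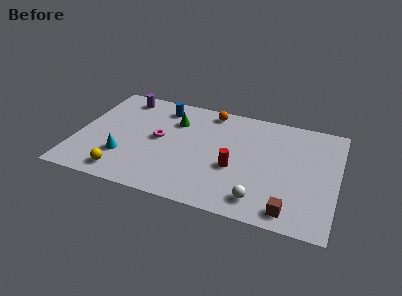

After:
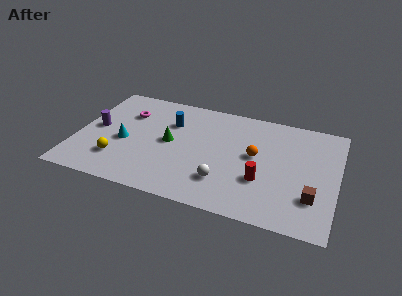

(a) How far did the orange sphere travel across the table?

4.0

From (6.9, 7.6) to (9.6, 4.7), the orange sphere covered √(2.7² + 2.9²) ≈ 4.0 units.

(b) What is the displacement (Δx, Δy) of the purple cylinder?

(-1.1, -3.0)

The purple cylinder started near (2.1, 7.4) and ended near (1.0, 4.4).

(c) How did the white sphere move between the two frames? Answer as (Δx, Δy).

(-2.0, 0.8)

The white sphere was at about (10.1, 1.4) and moved to about (8.1, 2.2).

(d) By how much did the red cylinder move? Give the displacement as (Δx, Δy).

(1.5, -0.5)

From the two frames, the red cylinder sits at roughly (8.6, 3.4) before and (10.1, 2.9) after.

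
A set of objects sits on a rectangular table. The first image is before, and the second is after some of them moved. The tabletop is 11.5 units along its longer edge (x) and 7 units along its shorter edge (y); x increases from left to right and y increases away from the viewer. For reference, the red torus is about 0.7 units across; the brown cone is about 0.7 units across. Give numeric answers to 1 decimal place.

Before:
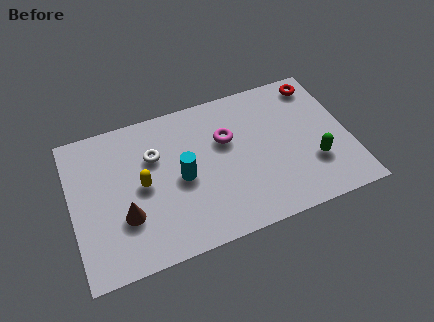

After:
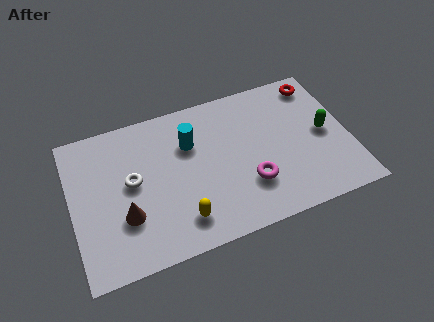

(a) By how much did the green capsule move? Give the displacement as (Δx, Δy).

(0.6, 1.3)

The green capsule was at about (9.9, 2.2) and moved to about (10.5, 3.5).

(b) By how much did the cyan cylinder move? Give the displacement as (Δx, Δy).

(0.5, 1.5)

The cyan cylinder was at about (4.5, 3.3) and moved to about (5.0, 4.8).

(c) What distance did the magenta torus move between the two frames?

2.5

From (6.5, 4.5) to (7.2, 2.1), the magenta torus covered √(0.7² + 2.4²) ≈ 2.5 units.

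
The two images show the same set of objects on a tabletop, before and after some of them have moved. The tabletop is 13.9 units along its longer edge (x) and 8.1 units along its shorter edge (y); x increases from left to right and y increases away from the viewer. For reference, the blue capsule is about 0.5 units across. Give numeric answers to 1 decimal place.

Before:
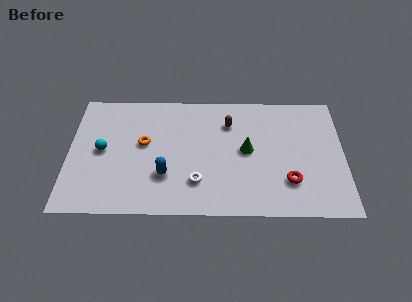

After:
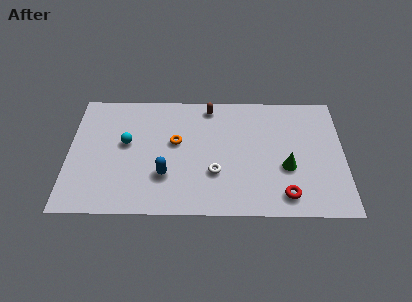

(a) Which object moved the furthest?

the green cone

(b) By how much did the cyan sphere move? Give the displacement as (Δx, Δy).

(1.2, 0.5)

From the two frames, the cyan sphere sits at roughly (1.7, 4.1) before and (2.9, 4.6) after.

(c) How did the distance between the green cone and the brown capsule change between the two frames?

+3.6

They were about 2.0 units apart before and 5.6 after — 3.6 units further apart.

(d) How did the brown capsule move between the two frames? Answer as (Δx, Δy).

(-1.0, 1.1)

The brown capsule was at about (8.1, 6.0) and moved to about (7.1, 7.1).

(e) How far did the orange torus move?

1.6

The orange torus moved from about (3.8, 4.6) to (5.4, 4.7), a distance of √(1.6² + 0.1²) ≈ 1.6.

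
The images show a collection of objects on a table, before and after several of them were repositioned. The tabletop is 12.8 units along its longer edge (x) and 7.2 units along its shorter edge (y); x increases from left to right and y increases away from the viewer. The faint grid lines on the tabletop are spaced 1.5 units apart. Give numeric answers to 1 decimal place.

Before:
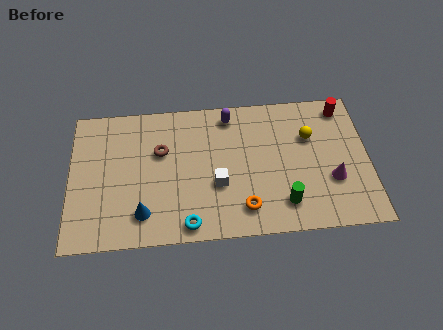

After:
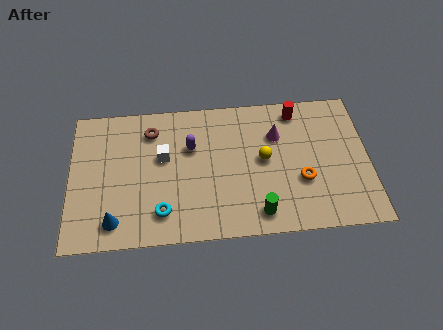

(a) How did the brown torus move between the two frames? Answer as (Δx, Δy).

(-0.4, 1.1)

The brown torus started near (3.9, 4.6) and ended near (3.5, 5.7).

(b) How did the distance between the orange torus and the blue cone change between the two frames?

+3.8

The distance was about 4.3 in the first image and 8.1 in the second, so they moved 3.8 units further apart.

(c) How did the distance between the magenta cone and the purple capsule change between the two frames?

-2.0

Before: roughly 5.7 units apart; after: 3.7. That's 2.0 units closer together.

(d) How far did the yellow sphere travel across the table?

2.2

The yellow sphere was near (10.3, 4.8) before and (8.3, 3.8) after, so it travelled √(2.0² + 1.0²) ≈ 2.2 units.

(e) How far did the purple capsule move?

2.3

From (6.9, 6.2) to (5.2, 4.7), the purple capsule covered √(1.7² + 1.5²) ≈ 2.3 units.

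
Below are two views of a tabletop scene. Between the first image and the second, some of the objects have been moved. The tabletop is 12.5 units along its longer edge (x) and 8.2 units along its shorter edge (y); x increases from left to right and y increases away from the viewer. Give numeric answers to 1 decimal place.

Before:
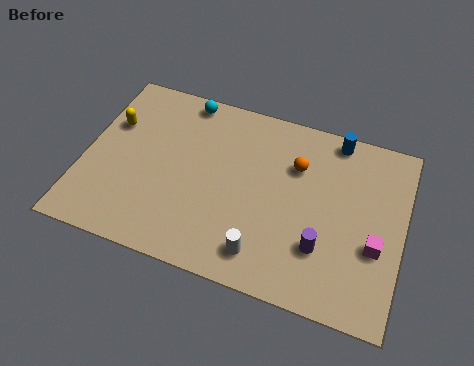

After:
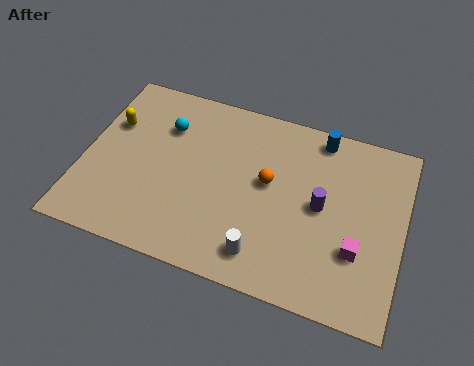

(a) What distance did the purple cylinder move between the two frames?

1.8

The purple cylinder was near (9.5, 2.4) before and (9.3, 4.2) after, so it travelled √(0.2² + 1.8²) ≈ 1.8 units.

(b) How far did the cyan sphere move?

1.6

The cyan sphere moved from about (3.6, 7.4) to (3.0, 5.9), a distance of √(0.6² + 1.5²) ≈ 1.6.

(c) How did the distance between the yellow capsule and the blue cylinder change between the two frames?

-0.6

They were about 8.9 units apart before and 8.3 after — 0.6 units closer together.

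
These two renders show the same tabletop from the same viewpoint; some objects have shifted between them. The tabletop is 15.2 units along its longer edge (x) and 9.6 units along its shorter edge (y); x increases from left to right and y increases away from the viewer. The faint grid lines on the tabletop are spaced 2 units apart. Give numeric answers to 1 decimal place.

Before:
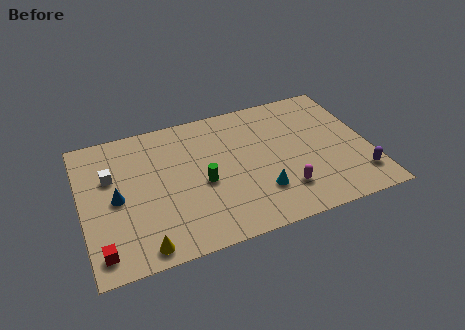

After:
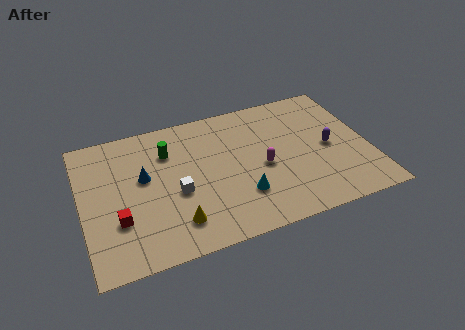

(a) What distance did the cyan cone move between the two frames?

1.0

The cyan cone moved from about (9.2, 2.6) to (8.2, 2.7), a distance of √(1.0² + 0.1²) ≈ 1.0.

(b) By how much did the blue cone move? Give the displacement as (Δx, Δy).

(1.5, 1.0)

The blue cone started near (1.8, 4.6) and ended near (3.3, 5.6).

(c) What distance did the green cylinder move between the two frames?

3.2

The green cylinder was near (6.3, 4.2) before and (4.7, 7.0) after, so it travelled √(1.6² + 2.8²) ≈ 3.2 units.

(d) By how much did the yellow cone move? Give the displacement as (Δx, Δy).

(1.8, 1.0)

From the two frames, the yellow cone sits at roughly (2.9, 1.0) before and (4.7, 2.0) after.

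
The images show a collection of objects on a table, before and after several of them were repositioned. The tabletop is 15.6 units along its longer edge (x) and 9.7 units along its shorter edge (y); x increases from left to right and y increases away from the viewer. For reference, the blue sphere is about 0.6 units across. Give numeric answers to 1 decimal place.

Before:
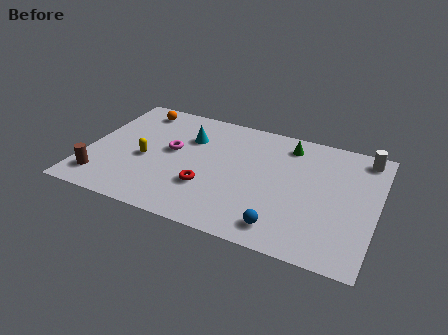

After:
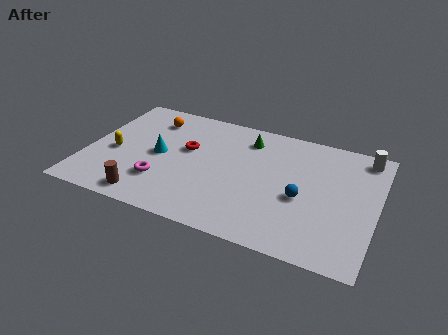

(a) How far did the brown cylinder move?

2.7

The brown cylinder moved from about (1.1, 1.8) to (3.7, 1.2), a distance of √(2.6² + 0.6²) ≈ 2.7.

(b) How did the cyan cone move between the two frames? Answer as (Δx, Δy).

(-1.4, -2.0)

The cyan cone started near (5.3, 6.8) and ended near (3.9, 4.8).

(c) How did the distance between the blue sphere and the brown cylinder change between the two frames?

-1.3

Before: roughly 9.8 units apart; after: 8.5. That's 1.3 units closer together.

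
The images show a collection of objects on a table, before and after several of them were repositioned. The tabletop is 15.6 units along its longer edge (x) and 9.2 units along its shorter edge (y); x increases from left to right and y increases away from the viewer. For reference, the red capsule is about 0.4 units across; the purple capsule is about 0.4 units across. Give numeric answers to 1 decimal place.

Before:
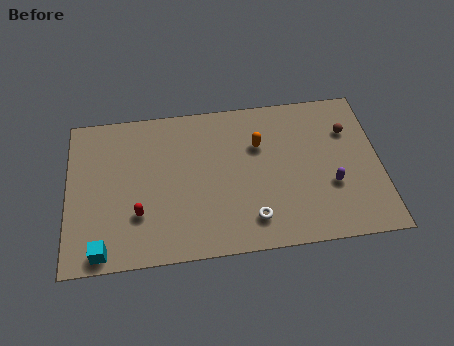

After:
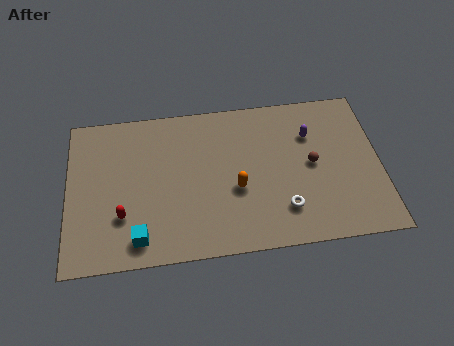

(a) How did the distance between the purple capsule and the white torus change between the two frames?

+0.3

They were about 4.3 units apart before and 4.6 after — 0.3 units further apart.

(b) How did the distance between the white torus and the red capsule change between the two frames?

+2.3

Before: roughly 5.7 units apart; after: 8.0. That's 2.3 units further apart.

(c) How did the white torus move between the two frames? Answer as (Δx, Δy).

(1.6, 0.4)

From the two frames, the white torus sits at roughly (9.1, 1.8) before and (10.7, 2.2) after.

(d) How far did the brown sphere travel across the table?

2.6

The brown sphere moved from about (14.1, 6.5) to (12.2, 4.7), a distance of √(1.9² + 1.8²) ≈ 2.6.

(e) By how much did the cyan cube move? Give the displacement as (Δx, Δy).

(1.8, 0.5)

The cyan cube started near (1.7, 0.9) and ended near (3.5, 1.4).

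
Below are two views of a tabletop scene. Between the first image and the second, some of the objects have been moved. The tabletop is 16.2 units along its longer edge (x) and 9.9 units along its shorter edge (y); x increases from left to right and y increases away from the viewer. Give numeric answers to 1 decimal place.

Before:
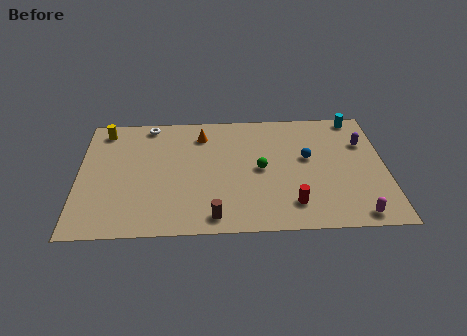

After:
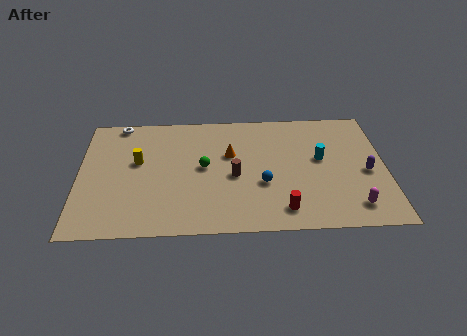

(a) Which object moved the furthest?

the cyan cylinder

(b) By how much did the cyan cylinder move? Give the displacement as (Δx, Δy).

(-2.0, -3.4)

The cyan cylinder was at about (14.8, 9.0) and moved to about (12.8, 5.6).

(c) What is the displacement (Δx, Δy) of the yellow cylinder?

(1.8, -2.7)

The yellow cylinder was at about (1.3, 8.5) and moved to about (3.1, 5.8).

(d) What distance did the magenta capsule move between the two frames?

0.7

From (14.5, 1.0) to (14.4, 1.7), the magenta capsule covered √(0.1² + 0.7²) ≈ 0.7 units.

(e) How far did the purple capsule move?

2.4

The purple capsule was near (15.1, 6.8) before and (15.2, 4.4) after, so it travelled √(0.1² + 2.4²) ≈ 2.4 units.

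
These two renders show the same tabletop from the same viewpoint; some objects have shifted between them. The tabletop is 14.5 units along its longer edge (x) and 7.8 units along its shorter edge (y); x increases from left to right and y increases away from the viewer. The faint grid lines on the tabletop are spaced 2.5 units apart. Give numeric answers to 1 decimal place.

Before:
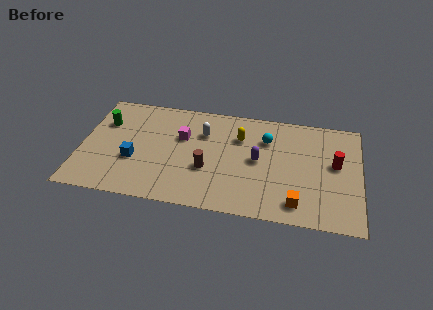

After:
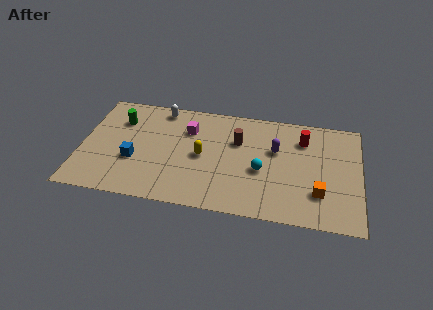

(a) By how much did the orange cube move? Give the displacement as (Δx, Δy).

(1.1, 0.9)

From the two frames, the orange cube sits at roughly (11.3, 1.3) before and (12.4, 2.2) after.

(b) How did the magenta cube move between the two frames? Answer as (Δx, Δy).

(0.3, 0.6)

The magenta cube was at about (5.2, 5.0) and moved to about (5.5, 5.6).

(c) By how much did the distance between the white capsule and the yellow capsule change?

+2.0

Before: roughly 1.9 units apart; after: 3.9. That's 2.0 units further apart.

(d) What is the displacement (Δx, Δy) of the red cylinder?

(-1.7, 1.5)

From the two frames, the red cylinder sits at roughly (13.2, 4.4) before and (11.5, 5.9) after.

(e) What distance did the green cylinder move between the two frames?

0.9

The green cylinder was near (1.1, 5.4) before and (1.9, 5.7) after, so it travelled √(0.8² + 0.3²) ≈ 0.9 units.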